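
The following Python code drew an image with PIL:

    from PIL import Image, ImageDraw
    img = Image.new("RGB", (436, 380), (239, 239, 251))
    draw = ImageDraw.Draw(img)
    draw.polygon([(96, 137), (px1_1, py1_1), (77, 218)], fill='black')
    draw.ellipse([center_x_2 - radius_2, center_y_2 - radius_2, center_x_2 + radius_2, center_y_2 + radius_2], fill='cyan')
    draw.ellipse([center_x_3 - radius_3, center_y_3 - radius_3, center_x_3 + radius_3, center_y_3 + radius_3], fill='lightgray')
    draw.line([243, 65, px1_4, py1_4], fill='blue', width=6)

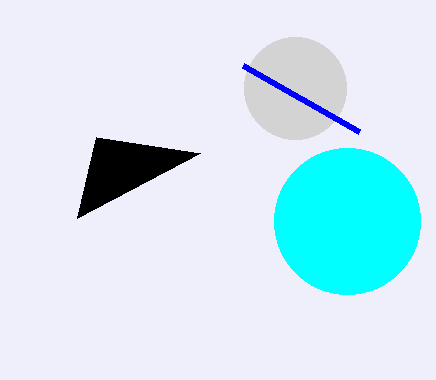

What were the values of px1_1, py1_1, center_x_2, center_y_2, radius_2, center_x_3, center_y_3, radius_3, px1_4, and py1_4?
px1_1 = 200; py1_1 = 153; center_x_2 = 347; center_y_2 = 221; radius_2 = 73; center_x_3 = 295; center_y_3 = 88; radius_3 = 51; px1_4 = 359; py1_4 = 131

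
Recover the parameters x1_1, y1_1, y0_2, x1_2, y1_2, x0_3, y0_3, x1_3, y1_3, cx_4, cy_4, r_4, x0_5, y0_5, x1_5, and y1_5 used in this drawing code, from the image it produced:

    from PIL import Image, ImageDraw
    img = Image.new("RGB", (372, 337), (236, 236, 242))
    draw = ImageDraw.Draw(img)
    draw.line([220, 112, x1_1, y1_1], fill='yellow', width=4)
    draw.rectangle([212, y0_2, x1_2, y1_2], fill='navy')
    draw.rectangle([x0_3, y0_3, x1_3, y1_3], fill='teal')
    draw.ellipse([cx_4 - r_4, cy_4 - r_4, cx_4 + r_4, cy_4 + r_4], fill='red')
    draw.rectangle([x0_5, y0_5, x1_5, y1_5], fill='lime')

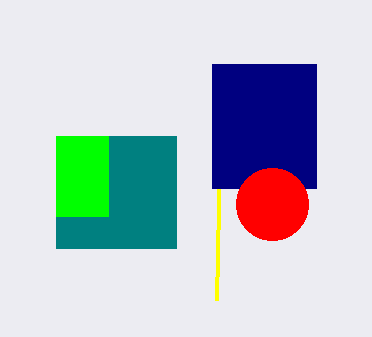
x1_1 = 216; y1_1 = 300; y0_2 = 64; x1_2 = 316; y1_2 = 188; x0_3 = 56; y0_3 = 136; x1_3 = 176; y1_3 = 248; cx_4 = 272; cy_4 = 204; r_4 = 36; x0_5 = 56; y0_5 = 136; x1_5 = 108; y1_5 = 216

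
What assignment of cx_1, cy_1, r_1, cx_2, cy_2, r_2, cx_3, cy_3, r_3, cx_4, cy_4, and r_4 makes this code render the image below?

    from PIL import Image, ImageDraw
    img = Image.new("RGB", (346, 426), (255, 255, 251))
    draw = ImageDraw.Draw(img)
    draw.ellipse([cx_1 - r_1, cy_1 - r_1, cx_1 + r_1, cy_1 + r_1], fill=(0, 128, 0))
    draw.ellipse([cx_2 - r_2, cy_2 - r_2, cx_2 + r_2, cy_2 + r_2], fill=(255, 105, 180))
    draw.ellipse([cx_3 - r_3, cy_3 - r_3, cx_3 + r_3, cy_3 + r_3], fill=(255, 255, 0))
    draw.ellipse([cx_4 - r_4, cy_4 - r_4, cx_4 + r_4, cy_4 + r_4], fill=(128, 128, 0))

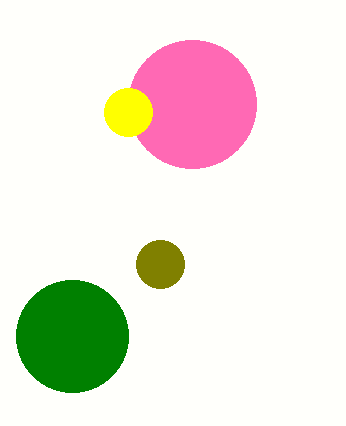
cx_1 = 72
cy_1 = 336
r_1 = 56
cx_2 = 192
cy_2 = 104
r_2 = 64
cx_3 = 128
cy_3 = 112
r_3 = 24
cx_4 = 160
cy_4 = 264
r_4 = 24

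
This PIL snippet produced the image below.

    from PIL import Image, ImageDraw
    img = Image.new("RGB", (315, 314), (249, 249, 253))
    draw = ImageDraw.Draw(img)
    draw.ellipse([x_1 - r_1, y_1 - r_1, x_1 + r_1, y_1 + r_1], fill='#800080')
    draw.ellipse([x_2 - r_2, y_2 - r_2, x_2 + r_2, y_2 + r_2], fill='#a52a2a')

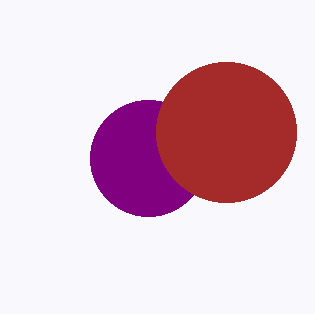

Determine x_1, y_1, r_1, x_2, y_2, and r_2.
x_1 = 148; y_1 = 158; r_1 = 58; x_2 = 226; y_2 = 132; r_2 = 70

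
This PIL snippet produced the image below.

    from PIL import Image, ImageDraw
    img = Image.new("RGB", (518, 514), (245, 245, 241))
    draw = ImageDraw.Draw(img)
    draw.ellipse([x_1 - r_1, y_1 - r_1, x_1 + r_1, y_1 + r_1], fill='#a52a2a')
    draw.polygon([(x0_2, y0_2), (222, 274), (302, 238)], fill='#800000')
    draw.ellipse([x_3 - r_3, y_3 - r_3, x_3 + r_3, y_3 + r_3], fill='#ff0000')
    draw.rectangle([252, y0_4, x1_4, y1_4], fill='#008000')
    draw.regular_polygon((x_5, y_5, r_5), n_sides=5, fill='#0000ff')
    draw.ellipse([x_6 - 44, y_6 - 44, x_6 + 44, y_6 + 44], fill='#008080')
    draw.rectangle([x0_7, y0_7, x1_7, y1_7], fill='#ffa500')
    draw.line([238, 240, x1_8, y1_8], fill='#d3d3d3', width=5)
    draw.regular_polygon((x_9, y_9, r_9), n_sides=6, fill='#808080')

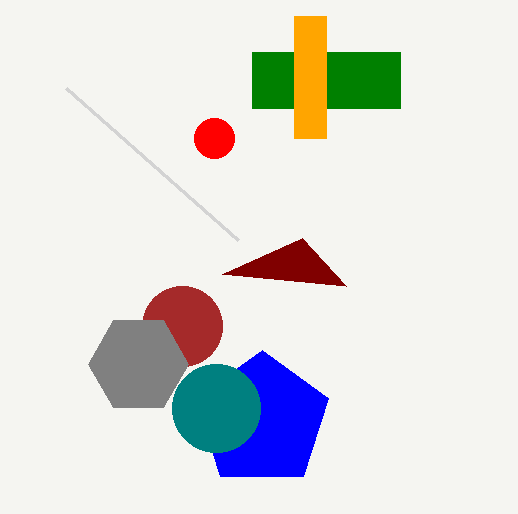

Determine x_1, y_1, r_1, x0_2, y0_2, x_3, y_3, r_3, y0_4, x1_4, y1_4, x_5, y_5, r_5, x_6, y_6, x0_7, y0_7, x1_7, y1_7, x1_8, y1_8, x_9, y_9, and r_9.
x_1 = 182; y_1 = 326; r_1 = 40; x0_2 = 346; y0_2 = 286; x_3 = 214; y_3 = 138; r_3 = 20; y0_4 = 52; x1_4 = 400; y1_4 = 108; x_5 = 262; y_5 = 420; r_5 = 70; x_6 = 216; y_6 = 408; x0_7 = 294; y0_7 = 16; x1_7 = 326; y1_7 = 138; x1_8 = 66; y1_8 = 88; x_9 = 138; y_9 = 364; r_9 = 50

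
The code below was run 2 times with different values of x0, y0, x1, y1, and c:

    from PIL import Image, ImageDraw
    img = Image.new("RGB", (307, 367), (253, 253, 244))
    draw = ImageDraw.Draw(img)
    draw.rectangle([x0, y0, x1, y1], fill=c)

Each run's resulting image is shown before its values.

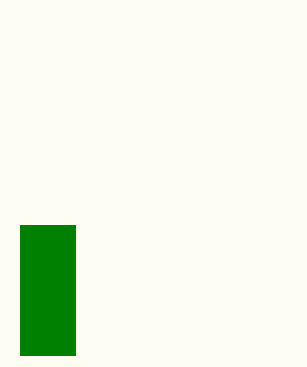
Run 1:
x0 = 20
y0 = 225
x1 = 75
y1 = 355
c = 'green'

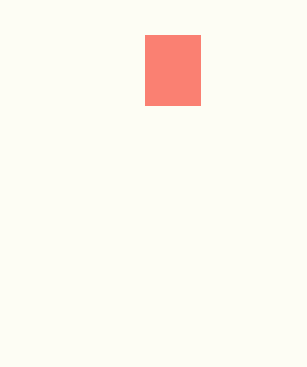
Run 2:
x0 = 145
y0 = 35
x1 = 200
y1 = 105
c = 'salmon'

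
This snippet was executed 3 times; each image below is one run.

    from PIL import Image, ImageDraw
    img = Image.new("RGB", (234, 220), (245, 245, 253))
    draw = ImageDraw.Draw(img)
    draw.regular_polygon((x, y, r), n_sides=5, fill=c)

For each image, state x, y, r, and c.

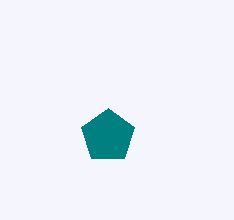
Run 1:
x = 108, y = 136, r = 28, c = 'teal'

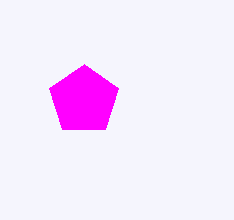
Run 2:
x = 84, y = 100, r = 36, c = 'magenta'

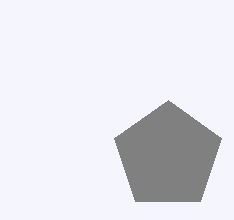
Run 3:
x = 168, y = 156, r = 56, c = 'gray'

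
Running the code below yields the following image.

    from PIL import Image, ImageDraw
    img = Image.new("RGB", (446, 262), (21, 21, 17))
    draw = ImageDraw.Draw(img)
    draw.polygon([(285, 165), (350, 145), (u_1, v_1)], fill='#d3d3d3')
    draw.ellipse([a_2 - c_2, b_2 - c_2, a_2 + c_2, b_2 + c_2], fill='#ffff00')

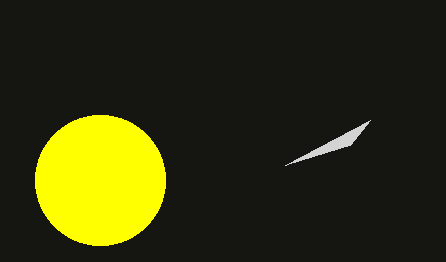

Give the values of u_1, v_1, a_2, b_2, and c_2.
u_1 = 370, v_1 = 120, a_2 = 100, b_2 = 180, c_2 = 65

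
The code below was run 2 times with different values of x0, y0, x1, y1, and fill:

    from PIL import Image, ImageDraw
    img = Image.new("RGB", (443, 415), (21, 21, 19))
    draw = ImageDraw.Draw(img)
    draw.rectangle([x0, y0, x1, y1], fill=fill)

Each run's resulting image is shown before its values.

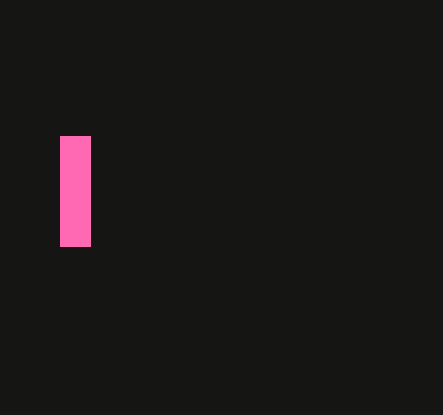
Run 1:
x0 = 60
y0 = 136
x1 = 90
y1 = 246
fill = 'hotpink'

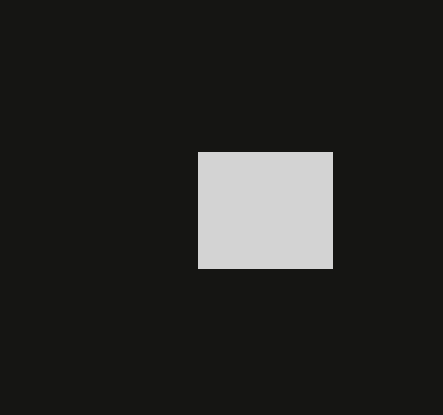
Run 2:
x0 = 198; y0 = 152; x1 = 332; y1 = 268; fill = 'lightgray'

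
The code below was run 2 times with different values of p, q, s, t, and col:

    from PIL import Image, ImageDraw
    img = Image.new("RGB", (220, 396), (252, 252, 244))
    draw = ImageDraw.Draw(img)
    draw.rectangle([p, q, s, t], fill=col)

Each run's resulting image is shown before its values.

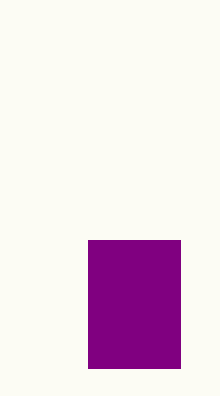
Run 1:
p = 88
q = 240
s = 180
t = 368
col = 'purple'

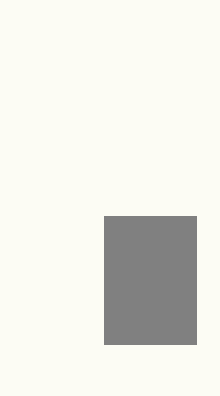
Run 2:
p = 104; q = 216; s = 196; t = 344; col = 'gray'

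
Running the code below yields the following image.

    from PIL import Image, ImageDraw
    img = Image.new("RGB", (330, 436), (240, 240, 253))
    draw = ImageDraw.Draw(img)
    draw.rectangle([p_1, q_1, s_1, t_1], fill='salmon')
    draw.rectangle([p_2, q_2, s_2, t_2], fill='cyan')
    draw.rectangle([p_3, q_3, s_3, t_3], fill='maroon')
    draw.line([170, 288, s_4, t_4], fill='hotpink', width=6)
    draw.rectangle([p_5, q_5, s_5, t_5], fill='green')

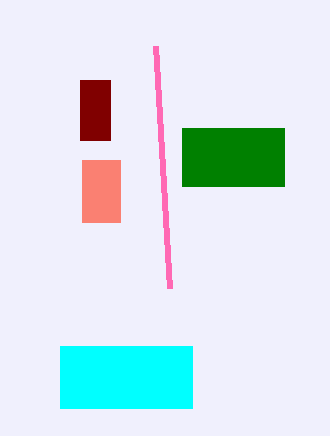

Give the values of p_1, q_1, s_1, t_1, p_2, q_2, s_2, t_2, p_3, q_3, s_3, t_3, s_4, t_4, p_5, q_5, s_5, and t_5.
p_1 = 82; q_1 = 160; s_1 = 120; t_1 = 222; p_2 = 60; q_2 = 346; s_2 = 192; t_2 = 408; p_3 = 80; q_3 = 80; s_3 = 110; t_3 = 140; s_4 = 156; t_4 = 46; p_5 = 182; q_5 = 128; s_5 = 284; t_5 = 186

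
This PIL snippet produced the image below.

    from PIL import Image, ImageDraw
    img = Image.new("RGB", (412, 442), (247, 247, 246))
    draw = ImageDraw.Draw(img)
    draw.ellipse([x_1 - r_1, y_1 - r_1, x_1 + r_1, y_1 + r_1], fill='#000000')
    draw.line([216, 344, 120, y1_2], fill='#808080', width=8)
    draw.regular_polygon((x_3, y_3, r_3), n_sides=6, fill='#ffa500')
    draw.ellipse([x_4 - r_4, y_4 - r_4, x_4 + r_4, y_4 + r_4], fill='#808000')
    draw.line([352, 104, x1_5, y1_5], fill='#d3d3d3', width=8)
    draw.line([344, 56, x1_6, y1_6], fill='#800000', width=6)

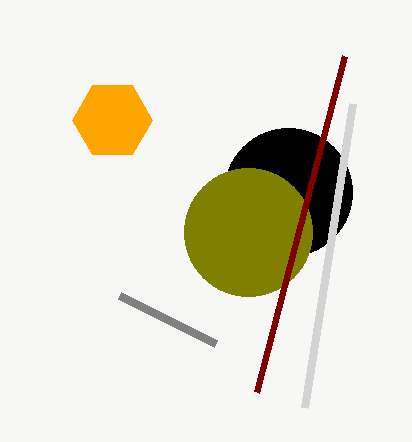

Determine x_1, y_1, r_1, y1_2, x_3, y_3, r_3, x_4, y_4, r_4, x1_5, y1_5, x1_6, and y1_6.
x_1 = 288
y_1 = 192
r_1 = 64
y1_2 = 296
x_3 = 112
y_3 = 120
r_3 = 40
x_4 = 248
y_4 = 232
r_4 = 64
x1_5 = 304
y1_5 = 408
x1_6 = 256
y1_6 = 392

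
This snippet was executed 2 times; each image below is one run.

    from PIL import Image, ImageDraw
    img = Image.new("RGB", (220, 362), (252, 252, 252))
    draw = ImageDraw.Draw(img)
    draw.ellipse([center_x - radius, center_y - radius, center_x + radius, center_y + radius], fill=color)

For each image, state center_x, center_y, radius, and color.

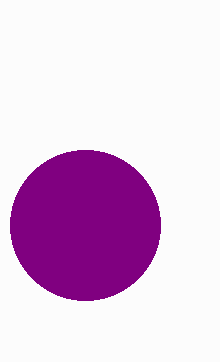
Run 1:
center_x = 85, center_y = 225, radius = 75, color = 'purple'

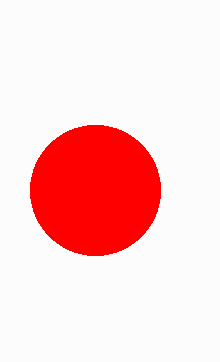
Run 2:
center_x = 95
center_y = 190
radius = 65
color = 'red'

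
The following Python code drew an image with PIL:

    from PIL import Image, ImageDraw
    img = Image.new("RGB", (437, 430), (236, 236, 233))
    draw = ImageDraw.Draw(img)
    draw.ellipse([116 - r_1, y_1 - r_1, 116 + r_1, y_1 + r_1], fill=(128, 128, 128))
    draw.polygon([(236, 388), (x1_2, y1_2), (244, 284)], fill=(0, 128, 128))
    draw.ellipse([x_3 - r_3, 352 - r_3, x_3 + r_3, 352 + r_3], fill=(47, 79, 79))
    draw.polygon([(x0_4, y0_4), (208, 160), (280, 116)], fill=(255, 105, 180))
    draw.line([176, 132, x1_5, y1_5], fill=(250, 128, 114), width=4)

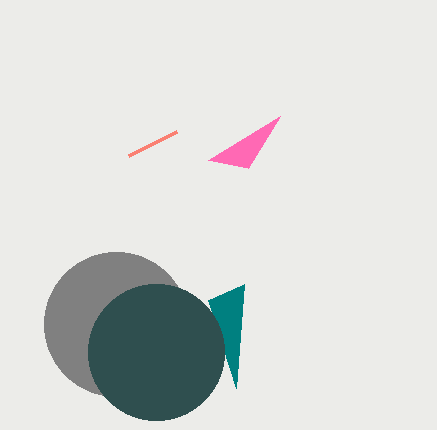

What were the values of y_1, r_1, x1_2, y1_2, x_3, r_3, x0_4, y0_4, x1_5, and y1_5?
y_1 = 324
r_1 = 72
x1_2 = 208
y1_2 = 300
x_3 = 156
r_3 = 68
x0_4 = 248
y0_4 = 168
x1_5 = 128
y1_5 = 156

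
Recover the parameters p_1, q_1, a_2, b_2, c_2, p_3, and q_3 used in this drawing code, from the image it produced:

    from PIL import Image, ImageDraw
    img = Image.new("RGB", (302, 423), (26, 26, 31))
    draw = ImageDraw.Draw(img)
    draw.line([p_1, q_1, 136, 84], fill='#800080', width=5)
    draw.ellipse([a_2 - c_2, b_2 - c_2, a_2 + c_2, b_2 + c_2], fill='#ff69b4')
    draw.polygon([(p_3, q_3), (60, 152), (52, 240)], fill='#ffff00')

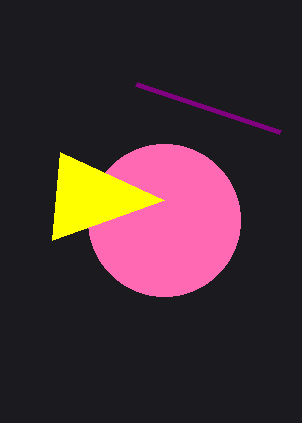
p_1 = 280, q_1 = 132, a_2 = 164, b_2 = 220, c_2 = 76, p_3 = 164, q_3 = 200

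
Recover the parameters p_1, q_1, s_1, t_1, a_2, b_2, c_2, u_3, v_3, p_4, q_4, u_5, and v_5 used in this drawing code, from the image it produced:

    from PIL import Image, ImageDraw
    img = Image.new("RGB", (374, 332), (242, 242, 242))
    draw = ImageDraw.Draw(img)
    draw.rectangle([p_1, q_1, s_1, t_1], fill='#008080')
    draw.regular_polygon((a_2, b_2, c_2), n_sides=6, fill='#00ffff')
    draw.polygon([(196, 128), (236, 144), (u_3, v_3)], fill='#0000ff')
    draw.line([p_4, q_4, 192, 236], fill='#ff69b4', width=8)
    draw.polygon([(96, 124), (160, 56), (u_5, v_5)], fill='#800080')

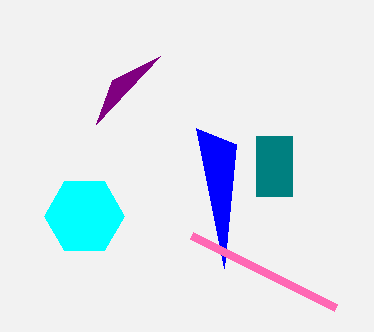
p_1 = 256, q_1 = 136, s_1 = 292, t_1 = 196, a_2 = 84, b_2 = 216, c_2 = 40, u_3 = 224, v_3 = 268, p_4 = 336, q_4 = 308, u_5 = 112, v_5 = 80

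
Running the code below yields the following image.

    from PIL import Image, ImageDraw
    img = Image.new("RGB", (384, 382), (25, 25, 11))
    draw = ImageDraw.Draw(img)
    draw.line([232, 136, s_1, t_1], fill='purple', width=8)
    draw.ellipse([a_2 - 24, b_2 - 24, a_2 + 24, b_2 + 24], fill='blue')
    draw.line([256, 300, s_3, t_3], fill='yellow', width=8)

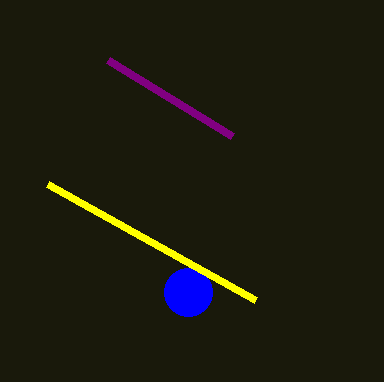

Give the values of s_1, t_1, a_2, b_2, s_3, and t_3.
s_1 = 108, t_1 = 60, a_2 = 188, b_2 = 292, s_3 = 48, t_3 = 184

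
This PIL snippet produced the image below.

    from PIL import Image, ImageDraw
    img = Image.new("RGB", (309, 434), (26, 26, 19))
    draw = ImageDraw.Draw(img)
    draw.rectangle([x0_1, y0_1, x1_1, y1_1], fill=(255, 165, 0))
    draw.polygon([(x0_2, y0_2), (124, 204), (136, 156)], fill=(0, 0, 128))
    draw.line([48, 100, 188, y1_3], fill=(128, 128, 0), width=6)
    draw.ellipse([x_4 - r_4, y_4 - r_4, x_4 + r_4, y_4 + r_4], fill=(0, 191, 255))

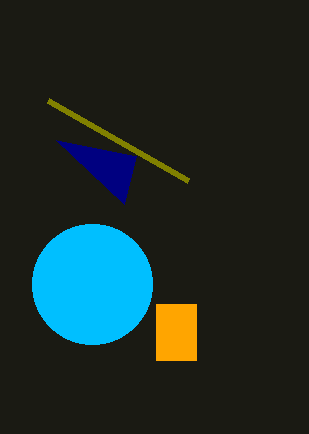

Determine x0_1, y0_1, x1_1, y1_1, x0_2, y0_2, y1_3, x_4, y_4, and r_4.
x0_1 = 156
y0_1 = 304
x1_1 = 196
y1_1 = 360
x0_2 = 56
y0_2 = 140
y1_3 = 180
x_4 = 92
y_4 = 284
r_4 = 60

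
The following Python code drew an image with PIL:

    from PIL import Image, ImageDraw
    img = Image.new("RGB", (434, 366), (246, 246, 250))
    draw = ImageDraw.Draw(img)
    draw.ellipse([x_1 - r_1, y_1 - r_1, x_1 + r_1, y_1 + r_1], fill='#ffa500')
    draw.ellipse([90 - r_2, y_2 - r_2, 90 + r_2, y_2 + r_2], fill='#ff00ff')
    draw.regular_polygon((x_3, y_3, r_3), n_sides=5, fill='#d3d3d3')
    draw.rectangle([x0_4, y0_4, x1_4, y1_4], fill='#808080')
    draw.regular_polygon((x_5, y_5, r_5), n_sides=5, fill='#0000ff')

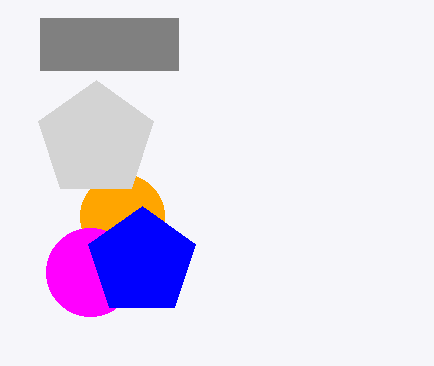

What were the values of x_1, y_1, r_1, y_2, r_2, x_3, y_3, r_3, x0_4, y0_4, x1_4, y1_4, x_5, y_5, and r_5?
x_1 = 122, y_1 = 216, r_1 = 42, y_2 = 272, r_2 = 44, x_3 = 96, y_3 = 140, r_3 = 60, x0_4 = 40, y0_4 = 18, x1_4 = 178, y1_4 = 70, x_5 = 142, y_5 = 262, r_5 = 56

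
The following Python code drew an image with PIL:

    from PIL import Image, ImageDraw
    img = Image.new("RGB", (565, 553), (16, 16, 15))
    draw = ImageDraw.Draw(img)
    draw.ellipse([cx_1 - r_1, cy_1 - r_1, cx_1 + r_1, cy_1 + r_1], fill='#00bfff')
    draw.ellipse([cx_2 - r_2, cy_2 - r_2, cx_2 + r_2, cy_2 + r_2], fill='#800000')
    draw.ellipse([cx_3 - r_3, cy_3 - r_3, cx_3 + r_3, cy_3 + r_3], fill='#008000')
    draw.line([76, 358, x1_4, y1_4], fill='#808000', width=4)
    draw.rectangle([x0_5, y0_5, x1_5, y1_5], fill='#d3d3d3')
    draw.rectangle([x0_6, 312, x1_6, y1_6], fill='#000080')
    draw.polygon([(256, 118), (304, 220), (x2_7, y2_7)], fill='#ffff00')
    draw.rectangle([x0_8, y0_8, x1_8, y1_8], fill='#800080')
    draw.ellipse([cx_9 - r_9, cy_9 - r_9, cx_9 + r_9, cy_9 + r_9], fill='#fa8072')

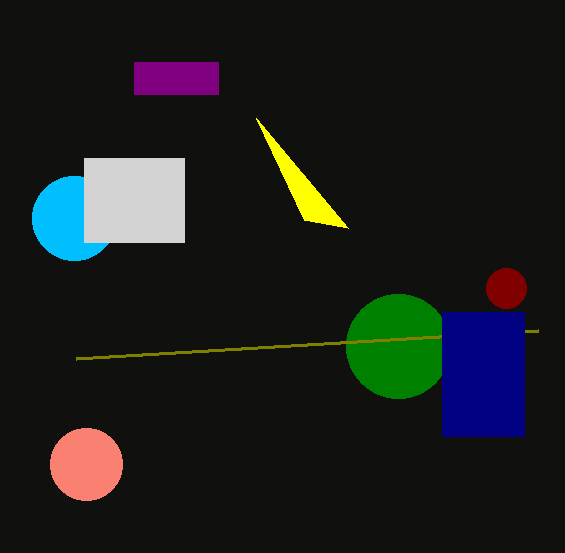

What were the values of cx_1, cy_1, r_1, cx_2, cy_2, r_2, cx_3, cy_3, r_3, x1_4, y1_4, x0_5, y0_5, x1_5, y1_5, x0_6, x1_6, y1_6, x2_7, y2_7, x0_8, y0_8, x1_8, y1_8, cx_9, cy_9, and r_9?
cx_1 = 74; cy_1 = 218; r_1 = 42; cx_2 = 506; cy_2 = 288; r_2 = 20; cx_3 = 398; cy_3 = 346; r_3 = 52; x1_4 = 538; y1_4 = 330; x0_5 = 84; y0_5 = 158; x1_5 = 184; y1_5 = 242; x0_6 = 442; x1_6 = 524; y1_6 = 436; x2_7 = 348; y2_7 = 228; x0_8 = 134; y0_8 = 62; x1_8 = 218; y1_8 = 94; cx_9 = 86; cy_9 = 464; r_9 = 36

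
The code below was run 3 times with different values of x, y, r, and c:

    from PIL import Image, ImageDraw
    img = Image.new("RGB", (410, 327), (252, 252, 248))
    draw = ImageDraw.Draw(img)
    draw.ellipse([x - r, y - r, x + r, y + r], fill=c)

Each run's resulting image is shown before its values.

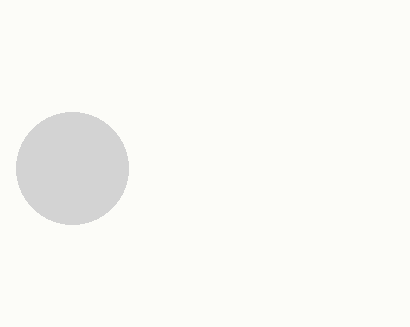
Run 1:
x = 72; y = 168; r = 56; c = 'lightgray'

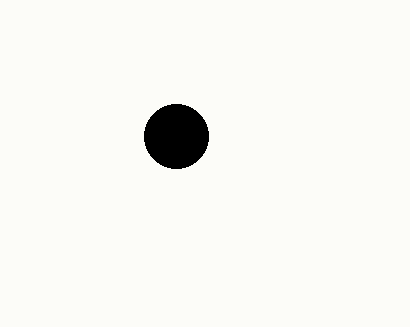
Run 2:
x = 176
y = 136
r = 32
c = 'black'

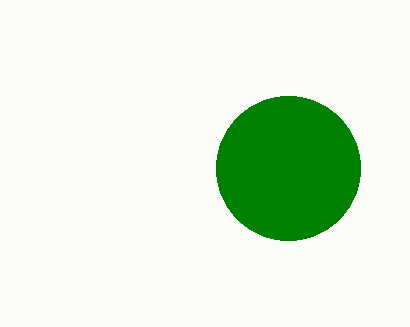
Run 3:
x = 288
y = 168
r = 72
c = 'green'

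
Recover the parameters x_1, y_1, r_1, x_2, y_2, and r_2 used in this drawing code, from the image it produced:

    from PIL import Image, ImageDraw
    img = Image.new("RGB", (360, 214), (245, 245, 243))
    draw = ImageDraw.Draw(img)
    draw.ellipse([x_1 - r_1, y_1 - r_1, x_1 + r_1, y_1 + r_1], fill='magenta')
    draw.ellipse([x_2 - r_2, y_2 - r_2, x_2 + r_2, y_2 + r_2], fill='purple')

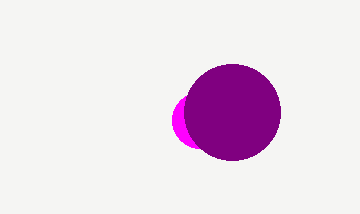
x_1 = 200
y_1 = 120
r_1 = 28
x_2 = 232
y_2 = 112
r_2 = 48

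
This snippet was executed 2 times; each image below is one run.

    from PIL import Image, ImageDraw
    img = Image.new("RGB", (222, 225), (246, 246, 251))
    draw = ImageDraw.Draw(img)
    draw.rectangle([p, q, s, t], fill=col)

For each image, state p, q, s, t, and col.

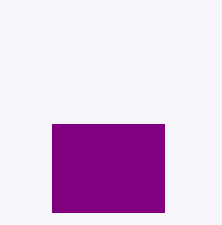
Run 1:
p = 52, q = 124, s = 164, t = 212, col = 'purple'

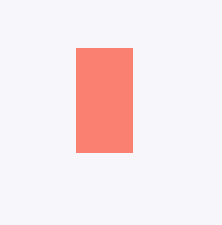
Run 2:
p = 76
q = 48
s = 132
t = 152
col = 'salmon'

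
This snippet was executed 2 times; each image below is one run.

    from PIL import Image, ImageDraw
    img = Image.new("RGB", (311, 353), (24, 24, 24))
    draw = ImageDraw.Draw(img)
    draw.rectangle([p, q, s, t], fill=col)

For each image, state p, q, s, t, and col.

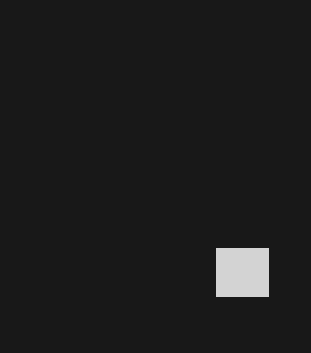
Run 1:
p = 216
q = 248
s = 268
t = 296
col = 'lightgray'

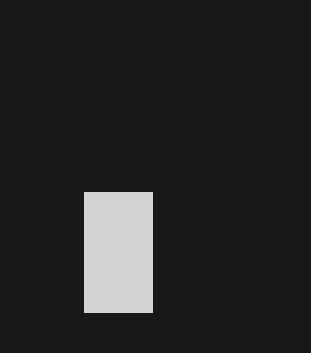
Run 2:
p = 84, q = 192, s = 152, t = 312, col = 'lightgray'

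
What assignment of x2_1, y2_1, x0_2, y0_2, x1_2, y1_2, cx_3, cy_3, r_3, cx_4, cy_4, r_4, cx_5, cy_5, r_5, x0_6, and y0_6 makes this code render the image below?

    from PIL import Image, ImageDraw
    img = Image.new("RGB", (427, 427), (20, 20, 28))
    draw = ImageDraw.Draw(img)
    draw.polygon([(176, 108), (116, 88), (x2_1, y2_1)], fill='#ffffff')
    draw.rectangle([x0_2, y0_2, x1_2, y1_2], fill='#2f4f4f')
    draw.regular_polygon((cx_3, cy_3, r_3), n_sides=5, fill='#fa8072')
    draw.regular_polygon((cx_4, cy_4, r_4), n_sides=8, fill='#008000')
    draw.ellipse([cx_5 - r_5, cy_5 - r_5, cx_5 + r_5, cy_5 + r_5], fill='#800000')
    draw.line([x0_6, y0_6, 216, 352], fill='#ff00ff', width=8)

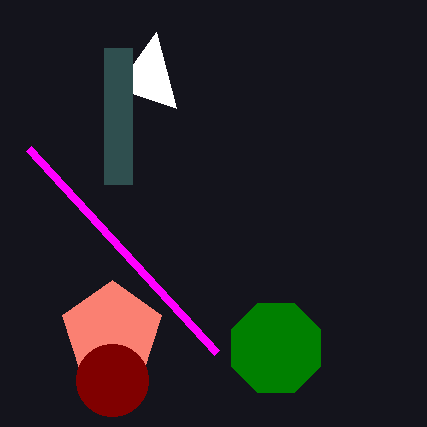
x2_1 = 156, y2_1 = 32, x0_2 = 104, y0_2 = 48, x1_2 = 132, y1_2 = 184, cx_3 = 112, cy_3 = 332, r_3 = 52, cx_4 = 276, cy_4 = 348, r_4 = 48, cx_5 = 112, cy_5 = 380, r_5 = 36, x0_6 = 28, y0_6 = 148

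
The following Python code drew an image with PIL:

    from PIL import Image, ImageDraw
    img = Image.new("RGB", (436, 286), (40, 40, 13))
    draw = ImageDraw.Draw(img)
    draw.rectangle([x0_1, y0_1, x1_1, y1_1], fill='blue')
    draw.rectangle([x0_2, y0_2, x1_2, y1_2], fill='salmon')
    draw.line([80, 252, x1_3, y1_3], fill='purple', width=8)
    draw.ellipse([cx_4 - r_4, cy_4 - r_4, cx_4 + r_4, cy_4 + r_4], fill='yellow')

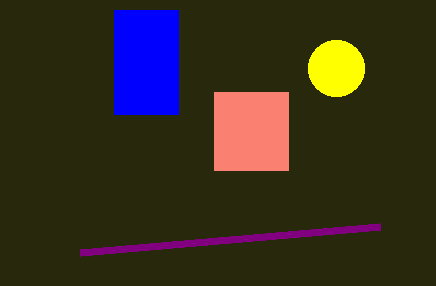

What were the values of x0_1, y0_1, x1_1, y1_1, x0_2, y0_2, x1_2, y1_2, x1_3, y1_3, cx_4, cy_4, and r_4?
x0_1 = 114, y0_1 = 10, x1_1 = 178, y1_1 = 114, x0_2 = 214, y0_2 = 92, x1_2 = 288, y1_2 = 170, x1_3 = 380, y1_3 = 226, cx_4 = 336, cy_4 = 68, r_4 = 28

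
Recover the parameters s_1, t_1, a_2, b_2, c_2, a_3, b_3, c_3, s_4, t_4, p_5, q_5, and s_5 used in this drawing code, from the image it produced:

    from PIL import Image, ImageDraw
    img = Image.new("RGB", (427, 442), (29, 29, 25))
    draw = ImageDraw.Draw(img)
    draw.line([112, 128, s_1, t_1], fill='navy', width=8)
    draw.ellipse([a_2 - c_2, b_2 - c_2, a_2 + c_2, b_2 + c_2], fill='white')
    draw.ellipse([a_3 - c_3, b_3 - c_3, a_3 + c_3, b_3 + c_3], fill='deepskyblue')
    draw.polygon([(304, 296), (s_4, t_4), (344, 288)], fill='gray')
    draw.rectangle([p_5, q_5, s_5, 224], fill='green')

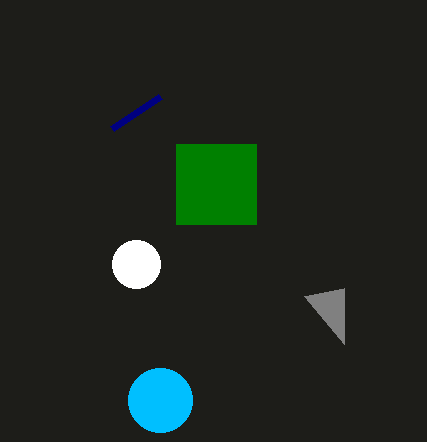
s_1 = 160; t_1 = 96; a_2 = 136; b_2 = 264; c_2 = 24; a_3 = 160; b_3 = 400; c_3 = 32; s_4 = 344; t_4 = 344; p_5 = 176; q_5 = 144; s_5 = 256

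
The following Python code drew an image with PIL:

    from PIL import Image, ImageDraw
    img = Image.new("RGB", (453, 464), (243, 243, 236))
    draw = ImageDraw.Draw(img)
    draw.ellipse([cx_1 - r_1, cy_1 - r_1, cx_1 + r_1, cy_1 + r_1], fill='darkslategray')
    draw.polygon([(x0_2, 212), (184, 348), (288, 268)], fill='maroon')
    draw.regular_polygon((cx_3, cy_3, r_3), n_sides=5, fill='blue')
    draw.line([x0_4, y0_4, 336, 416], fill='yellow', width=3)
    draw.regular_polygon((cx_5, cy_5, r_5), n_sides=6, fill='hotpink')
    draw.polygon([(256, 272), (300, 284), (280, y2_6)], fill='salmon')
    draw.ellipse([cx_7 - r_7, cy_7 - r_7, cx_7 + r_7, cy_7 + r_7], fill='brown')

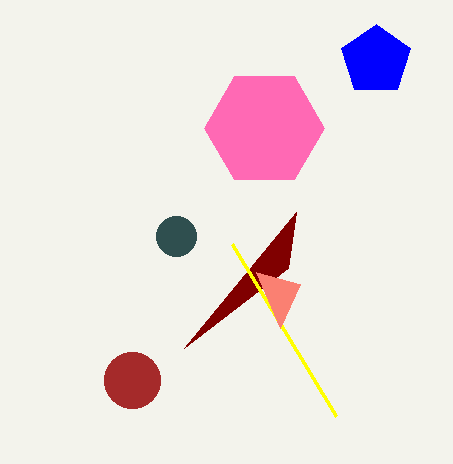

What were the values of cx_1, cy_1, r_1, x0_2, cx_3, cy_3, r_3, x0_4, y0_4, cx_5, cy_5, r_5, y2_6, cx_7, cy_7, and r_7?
cx_1 = 176
cy_1 = 236
r_1 = 20
x0_2 = 296
cx_3 = 376
cy_3 = 60
r_3 = 36
x0_4 = 232
y0_4 = 244
cx_5 = 264
cy_5 = 128
r_5 = 60
y2_6 = 328
cx_7 = 132
cy_7 = 380
r_7 = 28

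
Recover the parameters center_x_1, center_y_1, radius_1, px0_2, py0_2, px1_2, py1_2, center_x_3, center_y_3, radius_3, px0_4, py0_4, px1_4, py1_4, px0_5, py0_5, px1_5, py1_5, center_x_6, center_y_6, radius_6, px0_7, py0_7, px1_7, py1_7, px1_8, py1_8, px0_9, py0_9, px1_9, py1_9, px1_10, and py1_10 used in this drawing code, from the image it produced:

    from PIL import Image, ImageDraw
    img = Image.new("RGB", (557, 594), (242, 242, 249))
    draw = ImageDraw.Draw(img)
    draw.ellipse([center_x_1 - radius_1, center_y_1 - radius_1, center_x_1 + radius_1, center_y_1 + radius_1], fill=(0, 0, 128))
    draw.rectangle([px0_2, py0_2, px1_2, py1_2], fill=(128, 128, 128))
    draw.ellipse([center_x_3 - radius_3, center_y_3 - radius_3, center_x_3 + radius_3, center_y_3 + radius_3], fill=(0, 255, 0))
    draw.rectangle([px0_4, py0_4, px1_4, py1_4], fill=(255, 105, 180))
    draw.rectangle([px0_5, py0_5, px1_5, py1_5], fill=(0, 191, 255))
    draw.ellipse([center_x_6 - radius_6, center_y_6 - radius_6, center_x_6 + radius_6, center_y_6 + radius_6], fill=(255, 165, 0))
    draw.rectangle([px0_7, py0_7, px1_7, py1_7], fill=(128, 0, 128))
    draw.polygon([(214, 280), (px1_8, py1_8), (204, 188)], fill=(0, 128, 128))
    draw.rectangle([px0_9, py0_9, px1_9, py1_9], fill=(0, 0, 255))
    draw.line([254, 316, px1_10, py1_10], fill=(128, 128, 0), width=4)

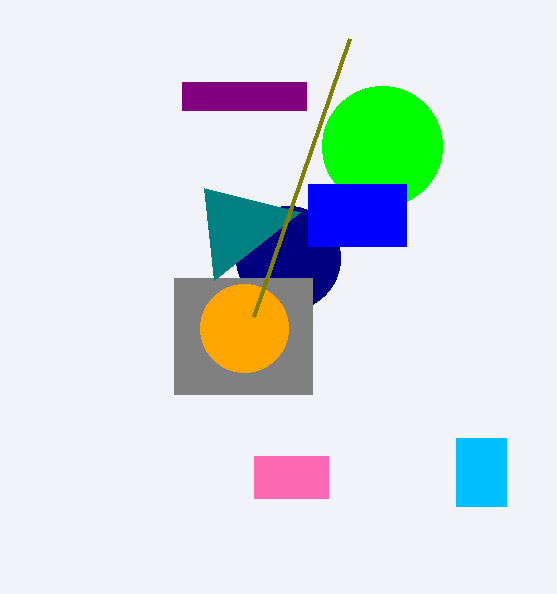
center_x_1 = 288
center_y_1 = 258
radius_1 = 52
px0_2 = 174
py0_2 = 278
px1_2 = 312
py1_2 = 394
center_x_3 = 382
center_y_3 = 146
radius_3 = 60
px0_4 = 254
py0_4 = 456
px1_4 = 328
py1_4 = 498
px0_5 = 456
py0_5 = 438
px1_5 = 506
py1_5 = 506
center_x_6 = 244
center_y_6 = 328
radius_6 = 44
px0_7 = 182
py0_7 = 82
px1_7 = 306
py1_7 = 110
px1_8 = 300
py1_8 = 212
px0_9 = 308
py0_9 = 184
px1_9 = 406
py1_9 = 246
px1_10 = 350
py1_10 = 38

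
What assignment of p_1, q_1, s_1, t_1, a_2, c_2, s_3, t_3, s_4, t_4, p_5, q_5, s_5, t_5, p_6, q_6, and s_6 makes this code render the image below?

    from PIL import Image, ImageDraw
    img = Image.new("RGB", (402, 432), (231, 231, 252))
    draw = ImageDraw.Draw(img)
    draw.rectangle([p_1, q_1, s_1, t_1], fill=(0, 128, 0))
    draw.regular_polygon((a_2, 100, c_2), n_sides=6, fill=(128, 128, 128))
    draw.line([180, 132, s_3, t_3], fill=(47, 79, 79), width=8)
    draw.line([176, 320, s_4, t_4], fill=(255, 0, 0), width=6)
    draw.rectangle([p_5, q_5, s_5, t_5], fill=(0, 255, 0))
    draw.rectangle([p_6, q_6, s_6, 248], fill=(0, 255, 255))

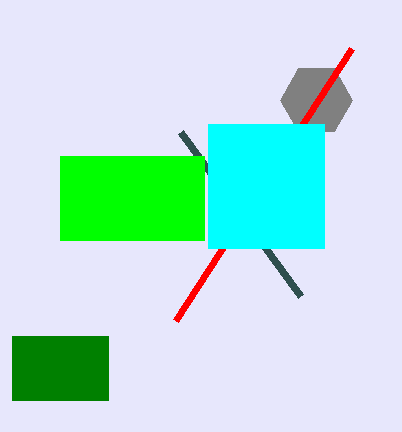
p_1 = 12, q_1 = 336, s_1 = 108, t_1 = 400, a_2 = 316, c_2 = 36, s_3 = 300, t_3 = 296, s_4 = 352, t_4 = 48, p_5 = 60, q_5 = 156, s_5 = 204, t_5 = 240, p_6 = 208, q_6 = 124, s_6 = 324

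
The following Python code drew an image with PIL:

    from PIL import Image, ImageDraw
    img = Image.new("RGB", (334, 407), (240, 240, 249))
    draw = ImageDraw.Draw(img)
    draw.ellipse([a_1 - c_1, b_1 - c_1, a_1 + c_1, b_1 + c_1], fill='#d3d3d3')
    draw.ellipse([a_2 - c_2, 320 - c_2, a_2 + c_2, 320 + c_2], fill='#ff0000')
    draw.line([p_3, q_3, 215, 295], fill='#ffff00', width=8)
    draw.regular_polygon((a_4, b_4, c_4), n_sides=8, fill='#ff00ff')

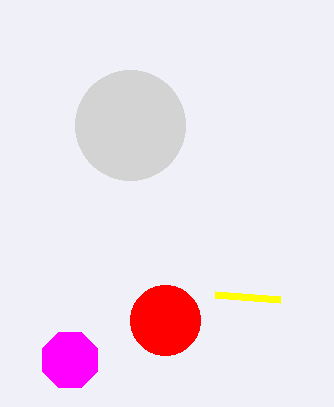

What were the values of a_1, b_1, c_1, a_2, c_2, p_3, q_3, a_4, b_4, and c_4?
a_1 = 130; b_1 = 125; c_1 = 55; a_2 = 165; c_2 = 35; p_3 = 280; q_3 = 300; a_4 = 70; b_4 = 360; c_4 = 30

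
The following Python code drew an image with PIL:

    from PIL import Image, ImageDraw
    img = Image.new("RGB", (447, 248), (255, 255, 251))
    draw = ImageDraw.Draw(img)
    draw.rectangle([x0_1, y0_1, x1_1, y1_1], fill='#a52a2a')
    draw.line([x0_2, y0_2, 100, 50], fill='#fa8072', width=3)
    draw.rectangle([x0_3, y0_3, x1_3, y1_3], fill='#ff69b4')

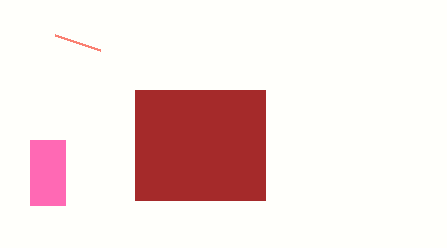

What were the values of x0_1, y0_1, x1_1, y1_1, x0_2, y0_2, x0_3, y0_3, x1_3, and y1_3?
x0_1 = 135; y0_1 = 90; x1_1 = 265; y1_1 = 200; x0_2 = 55; y0_2 = 35; x0_3 = 30; y0_3 = 140; x1_3 = 65; y1_3 = 205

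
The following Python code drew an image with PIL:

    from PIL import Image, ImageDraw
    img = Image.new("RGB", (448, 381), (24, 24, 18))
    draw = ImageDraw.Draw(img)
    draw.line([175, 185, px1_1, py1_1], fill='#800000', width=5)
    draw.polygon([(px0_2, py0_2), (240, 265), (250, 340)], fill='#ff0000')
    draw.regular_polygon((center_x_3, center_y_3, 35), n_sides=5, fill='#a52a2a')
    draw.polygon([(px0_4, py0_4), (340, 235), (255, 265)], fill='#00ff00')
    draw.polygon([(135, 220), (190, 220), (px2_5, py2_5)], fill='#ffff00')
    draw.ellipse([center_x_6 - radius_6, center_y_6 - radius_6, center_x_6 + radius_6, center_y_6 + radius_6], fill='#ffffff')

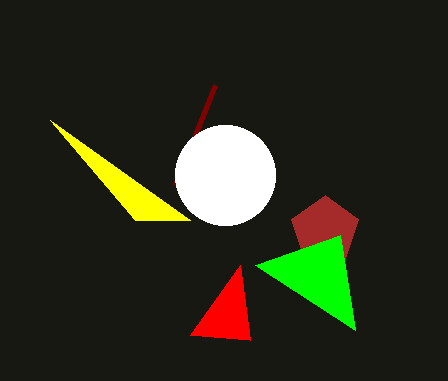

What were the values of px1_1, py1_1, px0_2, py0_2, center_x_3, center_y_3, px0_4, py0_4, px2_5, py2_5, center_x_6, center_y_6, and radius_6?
px1_1 = 215; py1_1 = 85; px0_2 = 190; py0_2 = 335; center_x_3 = 325; center_y_3 = 230; px0_4 = 355; py0_4 = 330; px2_5 = 50; py2_5 = 120; center_x_6 = 225; center_y_6 = 175; radius_6 = 50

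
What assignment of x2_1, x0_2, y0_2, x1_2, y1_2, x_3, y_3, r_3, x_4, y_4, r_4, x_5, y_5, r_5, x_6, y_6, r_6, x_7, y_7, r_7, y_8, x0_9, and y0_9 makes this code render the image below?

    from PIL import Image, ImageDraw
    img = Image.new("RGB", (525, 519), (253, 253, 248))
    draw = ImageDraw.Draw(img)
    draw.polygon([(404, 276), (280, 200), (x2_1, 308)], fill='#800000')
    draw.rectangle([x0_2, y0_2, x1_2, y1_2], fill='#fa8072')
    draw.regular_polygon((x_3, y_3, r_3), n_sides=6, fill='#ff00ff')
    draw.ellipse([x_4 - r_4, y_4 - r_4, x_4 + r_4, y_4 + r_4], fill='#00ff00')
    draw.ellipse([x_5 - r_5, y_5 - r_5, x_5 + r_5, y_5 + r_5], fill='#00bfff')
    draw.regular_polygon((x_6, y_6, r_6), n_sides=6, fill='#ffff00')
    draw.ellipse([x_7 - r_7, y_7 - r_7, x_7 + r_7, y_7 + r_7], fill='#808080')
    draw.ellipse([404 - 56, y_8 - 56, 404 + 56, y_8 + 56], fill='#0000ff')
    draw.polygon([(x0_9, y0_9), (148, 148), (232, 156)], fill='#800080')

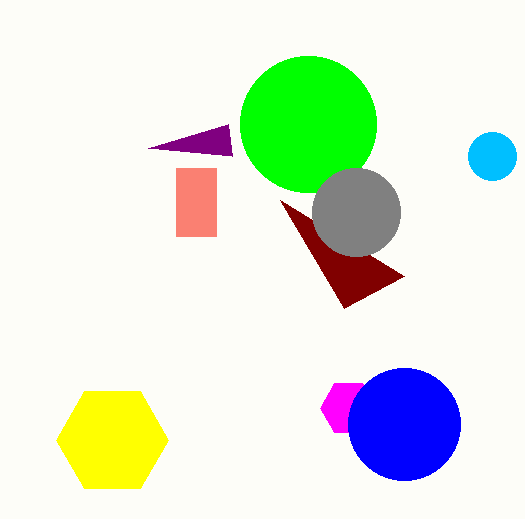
x2_1 = 344, x0_2 = 176, y0_2 = 168, x1_2 = 216, y1_2 = 236, x_3 = 348, y_3 = 408, r_3 = 28, x_4 = 308, y_4 = 124, r_4 = 68, x_5 = 492, y_5 = 156, r_5 = 24, x_6 = 112, y_6 = 440, r_6 = 56, x_7 = 356, y_7 = 212, r_7 = 44, y_8 = 424, x0_9 = 228, y0_9 = 124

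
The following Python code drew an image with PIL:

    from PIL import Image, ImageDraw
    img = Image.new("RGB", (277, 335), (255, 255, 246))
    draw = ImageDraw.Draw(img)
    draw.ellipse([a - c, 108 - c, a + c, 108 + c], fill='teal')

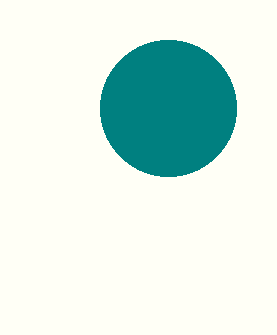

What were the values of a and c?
a = 168, c = 68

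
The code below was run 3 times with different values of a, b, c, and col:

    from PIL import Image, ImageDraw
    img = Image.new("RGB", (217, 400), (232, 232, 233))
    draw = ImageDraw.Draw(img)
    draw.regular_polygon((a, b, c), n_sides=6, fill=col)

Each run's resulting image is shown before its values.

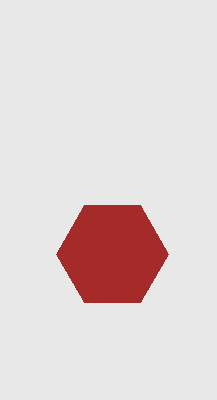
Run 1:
a = 112
b = 254
c = 56
col = 'brown'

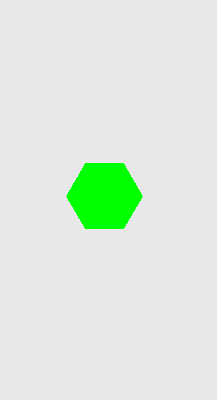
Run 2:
a = 104; b = 196; c = 38; col = 'lime'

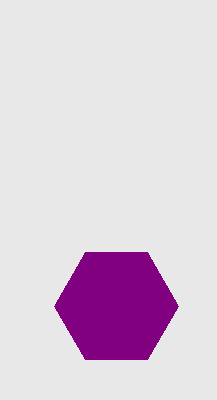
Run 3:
a = 116
b = 306
c = 62
col = 'purple'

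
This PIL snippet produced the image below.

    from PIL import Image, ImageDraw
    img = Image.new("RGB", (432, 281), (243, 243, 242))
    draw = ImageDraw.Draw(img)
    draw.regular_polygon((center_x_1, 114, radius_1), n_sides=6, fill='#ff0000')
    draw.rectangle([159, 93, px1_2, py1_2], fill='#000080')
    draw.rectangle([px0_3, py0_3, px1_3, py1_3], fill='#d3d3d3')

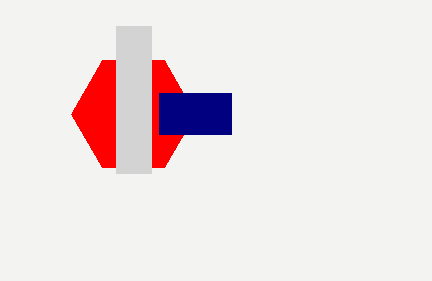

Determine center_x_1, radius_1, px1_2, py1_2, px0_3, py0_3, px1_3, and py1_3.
center_x_1 = 133, radius_1 = 62, px1_2 = 231, py1_2 = 134, px0_3 = 116, py0_3 = 26, px1_3 = 151, py1_3 = 173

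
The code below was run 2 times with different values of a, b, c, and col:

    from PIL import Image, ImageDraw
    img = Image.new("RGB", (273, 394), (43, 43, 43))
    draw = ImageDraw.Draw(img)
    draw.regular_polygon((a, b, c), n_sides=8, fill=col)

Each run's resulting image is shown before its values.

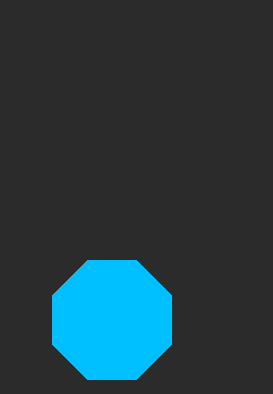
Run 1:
a = 112; b = 320; c = 64; col = 'deepskyblue'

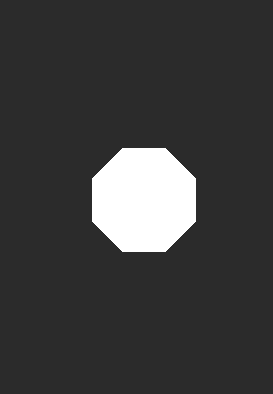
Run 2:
a = 144
b = 200
c = 56
col = 'white'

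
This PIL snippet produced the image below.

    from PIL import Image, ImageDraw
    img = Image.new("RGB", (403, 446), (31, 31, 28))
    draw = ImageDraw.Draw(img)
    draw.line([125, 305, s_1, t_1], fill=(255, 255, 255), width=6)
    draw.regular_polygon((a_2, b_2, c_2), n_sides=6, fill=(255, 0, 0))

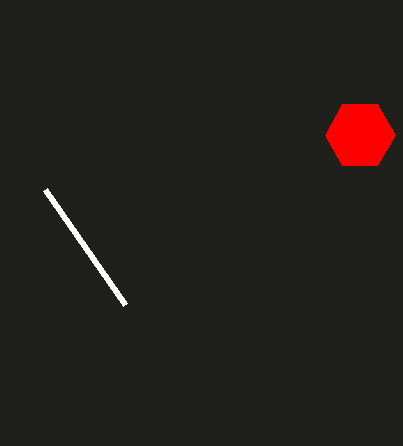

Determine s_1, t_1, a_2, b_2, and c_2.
s_1 = 45; t_1 = 190; a_2 = 360; b_2 = 135; c_2 = 35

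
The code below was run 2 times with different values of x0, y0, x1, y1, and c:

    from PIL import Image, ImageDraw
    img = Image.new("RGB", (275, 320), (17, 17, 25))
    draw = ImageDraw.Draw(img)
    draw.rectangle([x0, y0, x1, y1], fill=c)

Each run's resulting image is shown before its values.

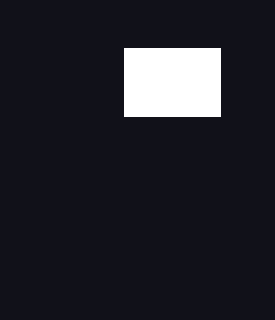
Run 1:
x0 = 124, y0 = 48, x1 = 220, y1 = 116, c = 'white'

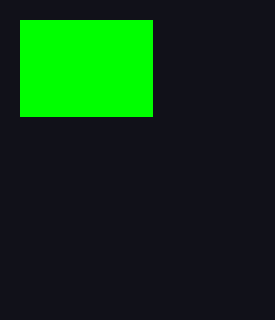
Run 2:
x0 = 20; y0 = 20; x1 = 152; y1 = 116; c = 'lime'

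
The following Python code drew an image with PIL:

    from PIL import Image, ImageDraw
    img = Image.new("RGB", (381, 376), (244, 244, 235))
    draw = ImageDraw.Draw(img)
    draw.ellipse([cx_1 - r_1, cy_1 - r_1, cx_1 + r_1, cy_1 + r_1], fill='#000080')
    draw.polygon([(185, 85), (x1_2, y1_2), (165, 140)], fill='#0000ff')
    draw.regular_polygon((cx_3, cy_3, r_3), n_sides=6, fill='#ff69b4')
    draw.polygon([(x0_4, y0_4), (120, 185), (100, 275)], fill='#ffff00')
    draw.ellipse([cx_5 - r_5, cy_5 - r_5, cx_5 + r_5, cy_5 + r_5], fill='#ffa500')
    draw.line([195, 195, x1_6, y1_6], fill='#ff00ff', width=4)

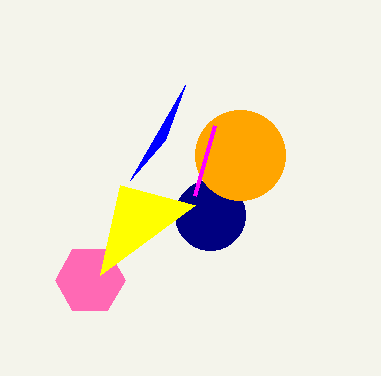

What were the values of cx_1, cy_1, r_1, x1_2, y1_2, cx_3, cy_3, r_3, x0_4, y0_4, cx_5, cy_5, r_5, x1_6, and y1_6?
cx_1 = 210
cy_1 = 215
r_1 = 35
x1_2 = 130
y1_2 = 180
cx_3 = 90
cy_3 = 280
r_3 = 35
x0_4 = 195
y0_4 = 205
cx_5 = 240
cy_5 = 155
r_5 = 45
x1_6 = 215
y1_6 = 125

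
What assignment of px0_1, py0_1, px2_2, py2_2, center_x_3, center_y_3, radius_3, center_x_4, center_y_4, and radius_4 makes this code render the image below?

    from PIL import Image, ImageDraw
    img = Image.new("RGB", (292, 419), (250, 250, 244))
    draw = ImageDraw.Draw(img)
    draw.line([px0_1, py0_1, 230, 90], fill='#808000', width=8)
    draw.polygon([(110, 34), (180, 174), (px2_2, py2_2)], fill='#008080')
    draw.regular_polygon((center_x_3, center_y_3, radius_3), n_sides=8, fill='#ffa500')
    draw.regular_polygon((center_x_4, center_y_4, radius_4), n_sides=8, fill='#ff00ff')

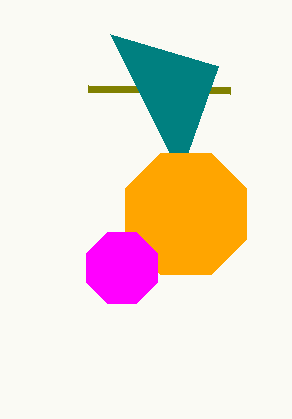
px0_1 = 88, py0_1 = 88, px2_2 = 218, py2_2 = 66, center_x_3 = 186, center_y_3 = 214, radius_3 = 66, center_x_4 = 122, center_y_4 = 268, radius_4 = 38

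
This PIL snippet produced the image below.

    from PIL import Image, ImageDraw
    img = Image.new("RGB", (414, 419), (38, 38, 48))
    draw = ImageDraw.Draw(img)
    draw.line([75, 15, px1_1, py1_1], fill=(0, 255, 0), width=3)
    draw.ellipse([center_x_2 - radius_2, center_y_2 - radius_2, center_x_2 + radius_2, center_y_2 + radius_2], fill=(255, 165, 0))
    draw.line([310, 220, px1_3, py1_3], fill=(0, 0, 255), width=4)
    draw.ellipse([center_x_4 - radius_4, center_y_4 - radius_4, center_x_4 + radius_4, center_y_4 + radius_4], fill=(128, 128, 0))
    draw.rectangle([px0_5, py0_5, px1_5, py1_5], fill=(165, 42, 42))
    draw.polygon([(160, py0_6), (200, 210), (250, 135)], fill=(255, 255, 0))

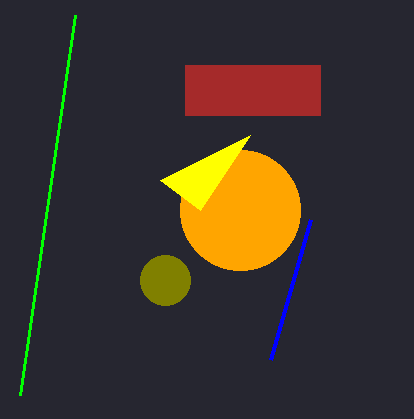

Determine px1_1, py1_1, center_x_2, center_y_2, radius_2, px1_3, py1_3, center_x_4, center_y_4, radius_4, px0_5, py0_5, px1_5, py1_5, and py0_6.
px1_1 = 20
py1_1 = 395
center_x_2 = 240
center_y_2 = 210
radius_2 = 60
px1_3 = 270
py1_3 = 360
center_x_4 = 165
center_y_4 = 280
radius_4 = 25
px0_5 = 185
py0_5 = 65
px1_5 = 320
py1_5 = 115
py0_6 = 180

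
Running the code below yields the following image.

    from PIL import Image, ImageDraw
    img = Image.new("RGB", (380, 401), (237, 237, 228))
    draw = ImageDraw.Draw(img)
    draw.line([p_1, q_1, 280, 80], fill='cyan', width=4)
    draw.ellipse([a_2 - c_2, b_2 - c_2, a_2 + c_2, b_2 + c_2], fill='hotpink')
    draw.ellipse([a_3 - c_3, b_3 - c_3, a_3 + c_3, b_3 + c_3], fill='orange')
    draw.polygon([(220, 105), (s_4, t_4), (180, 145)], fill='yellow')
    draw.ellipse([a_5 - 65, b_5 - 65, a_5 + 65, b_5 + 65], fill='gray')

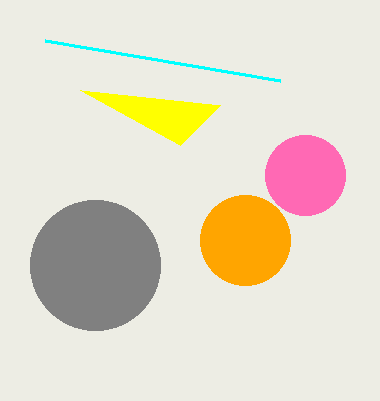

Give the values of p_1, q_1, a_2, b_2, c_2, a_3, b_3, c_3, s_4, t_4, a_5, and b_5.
p_1 = 45; q_1 = 40; a_2 = 305; b_2 = 175; c_2 = 40; a_3 = 245; b_3 = 240; c_3 = 45; s_4 = 80; t_4 = 90; a_5 = 95; b_5 = 265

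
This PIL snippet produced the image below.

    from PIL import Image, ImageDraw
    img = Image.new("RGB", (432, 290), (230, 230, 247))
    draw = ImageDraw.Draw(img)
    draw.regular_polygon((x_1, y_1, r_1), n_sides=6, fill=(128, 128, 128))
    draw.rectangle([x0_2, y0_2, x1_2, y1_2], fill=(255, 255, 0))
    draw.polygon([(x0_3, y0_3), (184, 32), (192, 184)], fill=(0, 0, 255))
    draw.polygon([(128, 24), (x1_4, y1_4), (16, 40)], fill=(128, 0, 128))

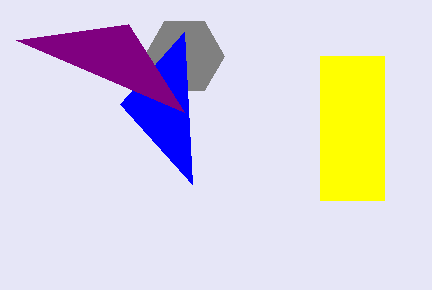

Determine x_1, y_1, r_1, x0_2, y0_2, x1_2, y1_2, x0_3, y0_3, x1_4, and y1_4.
x_1 = 184; y_1 = 56; r_1 = 40; x0_2 = 320; y0_2 = 56; x1_2 = 384; y1_2 = 200; x0_3 = 120; y0_3 = 104; x1_4 = 184; y1_4 = 112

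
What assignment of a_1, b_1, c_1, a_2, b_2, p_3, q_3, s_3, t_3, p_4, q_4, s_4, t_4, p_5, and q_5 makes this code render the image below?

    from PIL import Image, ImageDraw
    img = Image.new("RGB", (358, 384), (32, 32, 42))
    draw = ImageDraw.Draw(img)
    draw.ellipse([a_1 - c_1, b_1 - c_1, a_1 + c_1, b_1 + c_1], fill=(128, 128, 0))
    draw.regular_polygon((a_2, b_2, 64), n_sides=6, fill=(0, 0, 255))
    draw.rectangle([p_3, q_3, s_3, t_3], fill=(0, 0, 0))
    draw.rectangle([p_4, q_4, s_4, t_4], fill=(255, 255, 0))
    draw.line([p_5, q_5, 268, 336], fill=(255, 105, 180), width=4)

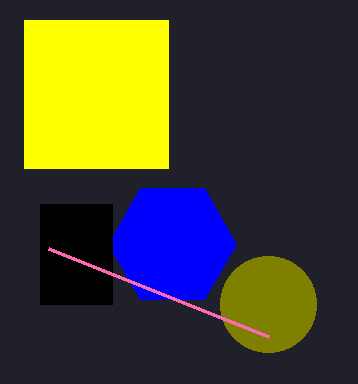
a_1 = 268; b_1 = 304; c_1 = 48; a_2 = 172; b_2 = 244; p_3 = 40; q_3 = 204; s_3 = 112; t_3 = 304; p_4 = 24; q_4 = 20; s_4 = 168; t_4 = 168; p_5 = 48; q_5 = 248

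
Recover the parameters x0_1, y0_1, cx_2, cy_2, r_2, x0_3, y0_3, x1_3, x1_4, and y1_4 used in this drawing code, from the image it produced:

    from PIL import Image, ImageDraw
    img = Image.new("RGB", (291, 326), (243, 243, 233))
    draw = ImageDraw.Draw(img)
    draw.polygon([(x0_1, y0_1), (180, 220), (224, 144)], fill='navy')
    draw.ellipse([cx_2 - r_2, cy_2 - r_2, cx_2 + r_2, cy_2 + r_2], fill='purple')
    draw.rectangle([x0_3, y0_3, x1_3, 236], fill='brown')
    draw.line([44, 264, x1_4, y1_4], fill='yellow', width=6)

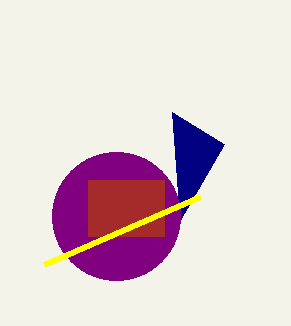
x0_1 = 172, y0_1 = 112, cx_2 = 116, cy_2 = 216, r_2 = 64, x0_3 = 88, y0_3 = 180, x1_3 = 164, x1_4 = 200, y1_4 = 196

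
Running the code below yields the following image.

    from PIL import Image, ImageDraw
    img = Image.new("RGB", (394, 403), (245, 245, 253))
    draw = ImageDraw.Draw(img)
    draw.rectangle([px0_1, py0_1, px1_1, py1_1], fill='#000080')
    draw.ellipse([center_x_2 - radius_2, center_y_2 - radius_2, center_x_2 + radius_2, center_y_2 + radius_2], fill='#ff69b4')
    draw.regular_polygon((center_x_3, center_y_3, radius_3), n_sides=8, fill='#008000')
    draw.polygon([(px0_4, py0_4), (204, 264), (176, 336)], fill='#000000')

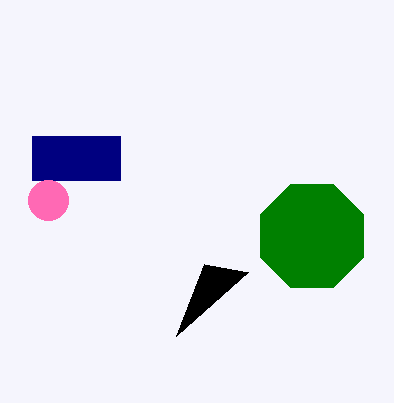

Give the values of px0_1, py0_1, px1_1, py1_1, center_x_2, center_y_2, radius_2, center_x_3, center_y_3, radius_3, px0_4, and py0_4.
px0_1 = 32
py0_1 = 136
px1_1 = 120
py1_1 = 180
center_x_2 = 48
center_y_2 = 200
radius_2 = 20
center_x_3 = 312
center_y_3 = 236
radius_3 = 56
px0_4 = 248
py0_4 = 272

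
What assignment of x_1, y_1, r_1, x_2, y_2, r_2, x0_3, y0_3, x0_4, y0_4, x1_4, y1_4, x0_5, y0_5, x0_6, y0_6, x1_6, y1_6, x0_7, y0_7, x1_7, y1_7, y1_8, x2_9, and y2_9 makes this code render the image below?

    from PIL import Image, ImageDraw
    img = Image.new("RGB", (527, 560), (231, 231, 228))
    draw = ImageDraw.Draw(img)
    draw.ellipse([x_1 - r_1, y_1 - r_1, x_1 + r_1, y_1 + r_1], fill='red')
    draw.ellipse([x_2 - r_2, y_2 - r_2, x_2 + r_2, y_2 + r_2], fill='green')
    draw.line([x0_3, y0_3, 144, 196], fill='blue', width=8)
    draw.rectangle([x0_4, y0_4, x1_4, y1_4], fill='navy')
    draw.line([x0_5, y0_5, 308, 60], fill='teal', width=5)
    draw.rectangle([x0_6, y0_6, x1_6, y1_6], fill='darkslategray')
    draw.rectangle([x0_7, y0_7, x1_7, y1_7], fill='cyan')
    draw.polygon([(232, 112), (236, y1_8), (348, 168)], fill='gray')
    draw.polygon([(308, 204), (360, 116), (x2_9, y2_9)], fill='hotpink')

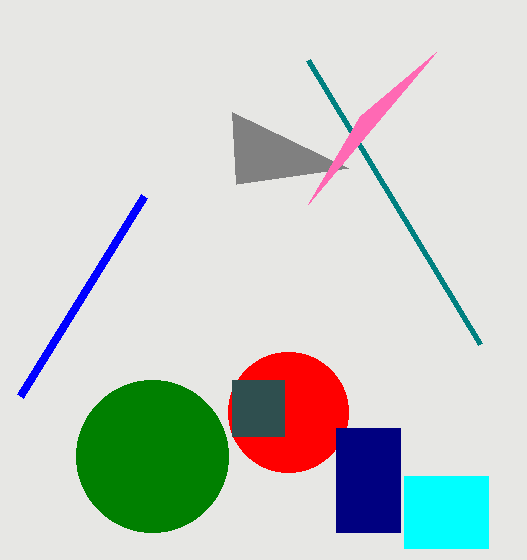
x_1 = 288; y_1 = 412; r_1 = 60; x_2 = 152; y_2 = 456; r_2 = 76; x0_3 = 20; y0_3 = 396; x0_4 = 336; y0_4 = 428; x1_4 = 400; y1_4 = 532; x0_5 = 480; y0_5 = 344; x0_6 = 232; y0_6 = 380; x1_6 = 284; y1_6 = 436; x0_7 = 404; y0_7 = 476; x1_7 = 488; y1_7 = 548; y1_8 = 184; x2_9 = 436; y2_9 = 52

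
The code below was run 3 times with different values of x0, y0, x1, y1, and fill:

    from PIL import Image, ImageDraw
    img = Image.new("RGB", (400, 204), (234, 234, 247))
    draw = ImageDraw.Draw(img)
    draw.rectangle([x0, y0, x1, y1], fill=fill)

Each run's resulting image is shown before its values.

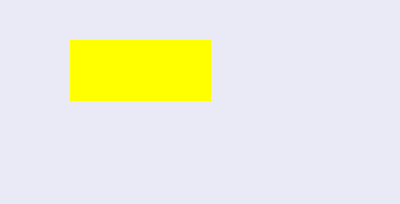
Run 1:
x0 = 70
y0 = 40
x1 = 210
y1 = 100
fill = 'yellow'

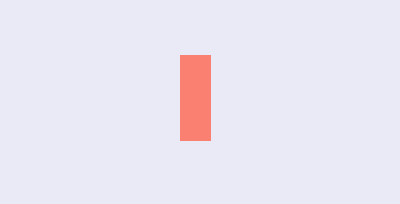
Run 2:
x0 = 180; y0 = 55; x1 = 210; y1 = 140; fill = 'salmon'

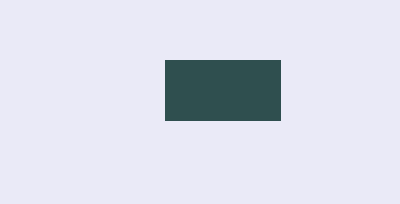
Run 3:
x0 = 165; y0 = 60; x1 = 280; y1 = 120; fill = 'darkslategray'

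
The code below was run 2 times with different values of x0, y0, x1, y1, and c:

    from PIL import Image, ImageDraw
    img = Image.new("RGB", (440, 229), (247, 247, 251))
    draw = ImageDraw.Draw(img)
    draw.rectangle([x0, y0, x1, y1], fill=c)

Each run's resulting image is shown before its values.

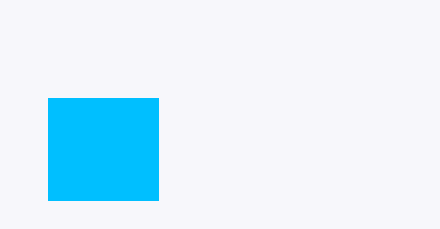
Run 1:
x0 = 48; y0 = 98; x1 = 158; y1 = 200; c = 'deepskyblue'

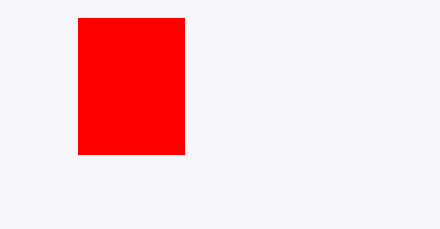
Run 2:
x0 = 78
y0 = 18
x1 = 184
y1 = 154
c = 'red'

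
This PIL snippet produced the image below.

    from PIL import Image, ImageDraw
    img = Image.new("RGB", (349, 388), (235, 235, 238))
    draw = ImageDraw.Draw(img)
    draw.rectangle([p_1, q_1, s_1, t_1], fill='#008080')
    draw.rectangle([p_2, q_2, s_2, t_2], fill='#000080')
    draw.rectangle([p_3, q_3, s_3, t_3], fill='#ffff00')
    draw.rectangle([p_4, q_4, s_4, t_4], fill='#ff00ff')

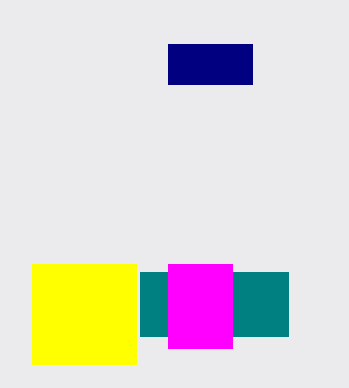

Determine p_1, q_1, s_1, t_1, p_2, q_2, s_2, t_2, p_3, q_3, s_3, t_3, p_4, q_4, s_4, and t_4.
p_1 = 140; q_1 = 272; s_1 = 288; t_1 = 336; p_2 = 168; q_2 = 44; s_2 = 252; t_2 = 84; p_3 = 32; q_3 = 264; s_3 = 136; t_3 = 364; p_4 = 168; q_4 = 264; s_4 = 232; t_4 = 348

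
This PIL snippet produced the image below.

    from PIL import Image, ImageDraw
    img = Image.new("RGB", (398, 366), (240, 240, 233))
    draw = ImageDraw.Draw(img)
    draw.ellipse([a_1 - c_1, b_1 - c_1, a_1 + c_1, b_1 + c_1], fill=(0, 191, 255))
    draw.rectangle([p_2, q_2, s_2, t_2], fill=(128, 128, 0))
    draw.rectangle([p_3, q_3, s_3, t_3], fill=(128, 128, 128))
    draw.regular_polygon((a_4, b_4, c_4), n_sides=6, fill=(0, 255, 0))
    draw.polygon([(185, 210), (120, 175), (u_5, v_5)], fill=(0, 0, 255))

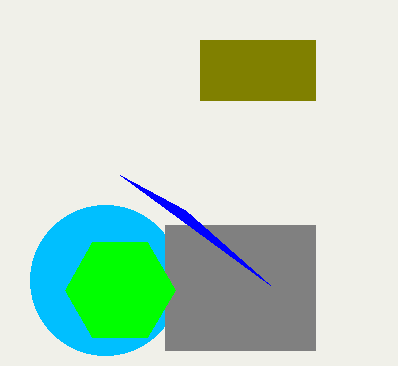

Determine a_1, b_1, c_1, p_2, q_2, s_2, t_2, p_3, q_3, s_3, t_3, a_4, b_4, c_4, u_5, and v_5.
a_1 = 105, b_1 = 280, c_1 = 75, p_2 = 200, q_2 = 40, s_2 = 315, t_2 = 100, p_3 = 165, q_3 = 225, s_3 = 315, t_3 = 350, a_4 = 120, b_4 = 290, c_4 = 55, u_5 = 270, v_5 = 285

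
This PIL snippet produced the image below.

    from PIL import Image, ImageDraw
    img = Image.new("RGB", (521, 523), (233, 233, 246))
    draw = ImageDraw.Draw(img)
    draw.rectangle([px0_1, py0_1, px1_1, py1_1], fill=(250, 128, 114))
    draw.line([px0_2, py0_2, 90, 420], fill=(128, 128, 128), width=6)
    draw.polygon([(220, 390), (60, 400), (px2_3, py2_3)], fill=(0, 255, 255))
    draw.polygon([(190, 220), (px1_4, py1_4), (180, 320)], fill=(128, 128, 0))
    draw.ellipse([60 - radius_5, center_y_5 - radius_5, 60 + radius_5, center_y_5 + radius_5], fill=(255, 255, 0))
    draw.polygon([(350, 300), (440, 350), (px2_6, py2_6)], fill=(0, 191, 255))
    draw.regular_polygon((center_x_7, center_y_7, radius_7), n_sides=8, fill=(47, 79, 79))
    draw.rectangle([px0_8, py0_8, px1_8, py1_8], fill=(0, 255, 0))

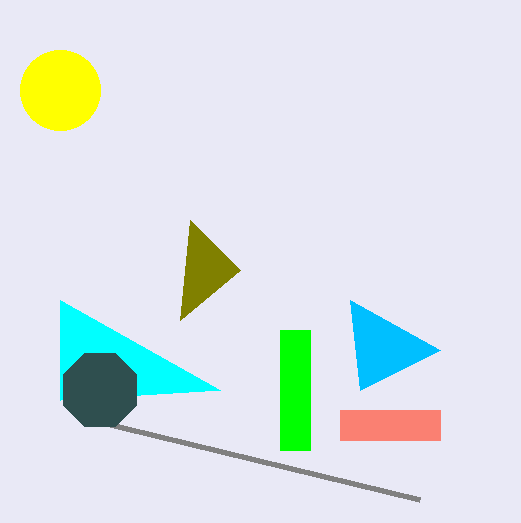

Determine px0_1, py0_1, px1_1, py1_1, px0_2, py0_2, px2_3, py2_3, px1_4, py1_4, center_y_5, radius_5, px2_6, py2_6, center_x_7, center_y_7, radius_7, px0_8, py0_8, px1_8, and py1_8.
px0_1 = 340, py0_1 = 410, px1_1 = 440, py1_1 = 440, px0_2 = 420, py0_2 = 500, px2_3 = 60, py2_3 = 300, px1_4 = 240, py1_4 = 270, center_y_5 = 90, radius_5 = 40, px2_6 = 360, py2_6 = 390, center_x_7 = 100, center_y_7 = 390, radius_7 = 40, px0_8 = 280, py0_8 = 330, px1_8 = 310, py1_8 = 450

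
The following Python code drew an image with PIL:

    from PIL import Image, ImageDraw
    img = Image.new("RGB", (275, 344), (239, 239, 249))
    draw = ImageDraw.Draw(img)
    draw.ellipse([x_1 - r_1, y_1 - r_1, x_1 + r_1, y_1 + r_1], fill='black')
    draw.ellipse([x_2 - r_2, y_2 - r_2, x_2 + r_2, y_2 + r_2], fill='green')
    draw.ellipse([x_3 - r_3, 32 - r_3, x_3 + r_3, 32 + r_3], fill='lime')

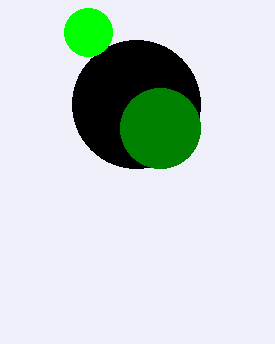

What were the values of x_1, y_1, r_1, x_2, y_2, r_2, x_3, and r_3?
x_1 = 136; y_1 = 104; r_1 = 64; x_2 = 160; y_2 = 128; r_2 = 40; x_3 = 88; r_3 = 24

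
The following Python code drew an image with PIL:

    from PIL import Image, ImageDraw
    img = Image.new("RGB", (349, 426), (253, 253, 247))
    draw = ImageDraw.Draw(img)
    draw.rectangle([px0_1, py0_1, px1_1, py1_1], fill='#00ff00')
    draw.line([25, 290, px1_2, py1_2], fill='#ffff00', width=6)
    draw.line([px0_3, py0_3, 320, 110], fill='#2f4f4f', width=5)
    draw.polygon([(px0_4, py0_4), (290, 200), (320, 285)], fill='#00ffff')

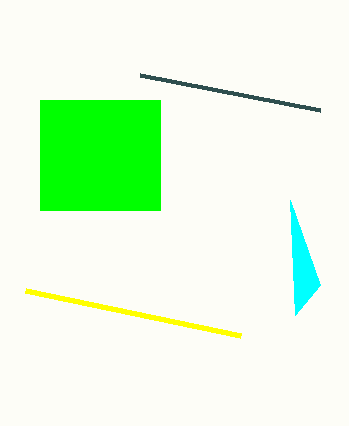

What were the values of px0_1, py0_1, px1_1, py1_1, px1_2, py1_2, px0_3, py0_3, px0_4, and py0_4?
px0_1 = 40
py0_1 = 100
px1_1 = 160
py1_1 = 210
px1_2 = 240
py1_2 = 335
px0_3 = 140
py0_3 = 75
px0_4 = 295
py0_4 = 315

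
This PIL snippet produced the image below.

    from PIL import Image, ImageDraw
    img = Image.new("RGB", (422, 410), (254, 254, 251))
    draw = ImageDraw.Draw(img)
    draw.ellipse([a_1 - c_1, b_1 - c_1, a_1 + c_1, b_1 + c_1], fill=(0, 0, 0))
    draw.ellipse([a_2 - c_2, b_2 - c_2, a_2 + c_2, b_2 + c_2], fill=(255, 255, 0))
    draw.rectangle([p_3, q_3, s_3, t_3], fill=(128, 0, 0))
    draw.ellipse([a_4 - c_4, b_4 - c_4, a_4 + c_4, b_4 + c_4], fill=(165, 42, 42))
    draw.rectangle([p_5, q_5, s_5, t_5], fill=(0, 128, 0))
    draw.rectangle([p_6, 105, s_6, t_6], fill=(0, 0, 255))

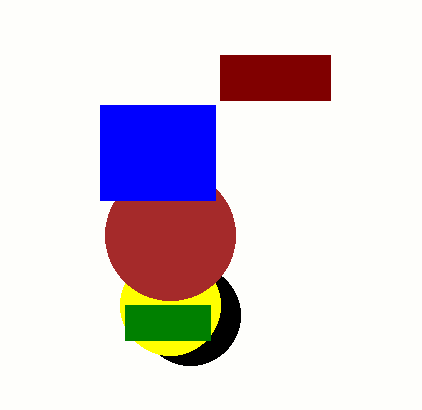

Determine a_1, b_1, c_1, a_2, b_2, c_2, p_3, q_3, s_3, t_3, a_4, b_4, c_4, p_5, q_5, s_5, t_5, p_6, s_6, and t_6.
a_1 = 190; b_1 = 315; c_1 = 50; a_2 = 170; b_2 = 305; c_2 = 50; p_3 = 220; q_3 = 55; s_3 = 330; t_3 = 100; a_4 = 170; b_4 = 235; c_4 = 65; p_5 = 125; q_5 = 305; s_5 = 210; t_5 = 340; p_6 = 100; s_6 = 215; t_6 = 200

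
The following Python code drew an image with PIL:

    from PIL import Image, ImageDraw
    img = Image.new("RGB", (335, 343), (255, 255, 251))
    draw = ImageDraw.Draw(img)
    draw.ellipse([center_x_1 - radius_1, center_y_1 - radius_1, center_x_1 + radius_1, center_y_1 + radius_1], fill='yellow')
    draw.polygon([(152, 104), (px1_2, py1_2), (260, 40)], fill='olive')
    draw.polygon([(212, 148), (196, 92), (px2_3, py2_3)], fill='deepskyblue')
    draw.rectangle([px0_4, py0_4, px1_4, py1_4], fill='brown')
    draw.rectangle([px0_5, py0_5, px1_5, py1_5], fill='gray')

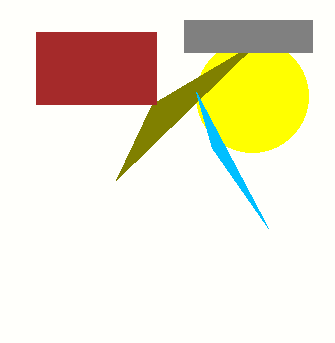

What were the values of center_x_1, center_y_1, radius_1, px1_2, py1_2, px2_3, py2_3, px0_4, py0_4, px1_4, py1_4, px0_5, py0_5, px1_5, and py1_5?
center_x_1 = 252
center_y_1 = 96
radius_1 = 56
px1_2 = 116
py1_2 = 180
px2_3 = 268
py2_3 = 228
px0_4 = 36
py0_4 = 32
px1_4 = 156
py1_4 = 104
px0_5 = 184
py0_5 = 20
px1_5 = 312
py1_5 = 52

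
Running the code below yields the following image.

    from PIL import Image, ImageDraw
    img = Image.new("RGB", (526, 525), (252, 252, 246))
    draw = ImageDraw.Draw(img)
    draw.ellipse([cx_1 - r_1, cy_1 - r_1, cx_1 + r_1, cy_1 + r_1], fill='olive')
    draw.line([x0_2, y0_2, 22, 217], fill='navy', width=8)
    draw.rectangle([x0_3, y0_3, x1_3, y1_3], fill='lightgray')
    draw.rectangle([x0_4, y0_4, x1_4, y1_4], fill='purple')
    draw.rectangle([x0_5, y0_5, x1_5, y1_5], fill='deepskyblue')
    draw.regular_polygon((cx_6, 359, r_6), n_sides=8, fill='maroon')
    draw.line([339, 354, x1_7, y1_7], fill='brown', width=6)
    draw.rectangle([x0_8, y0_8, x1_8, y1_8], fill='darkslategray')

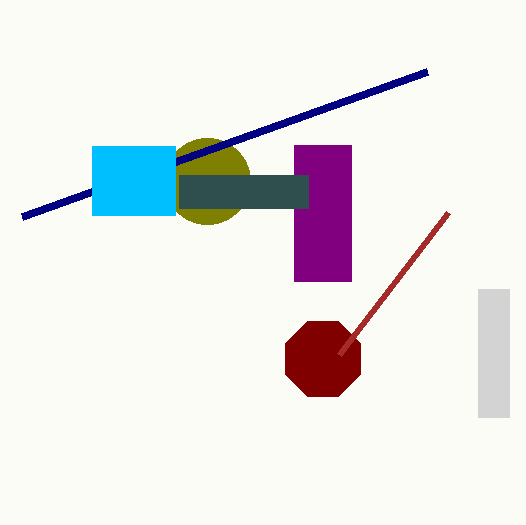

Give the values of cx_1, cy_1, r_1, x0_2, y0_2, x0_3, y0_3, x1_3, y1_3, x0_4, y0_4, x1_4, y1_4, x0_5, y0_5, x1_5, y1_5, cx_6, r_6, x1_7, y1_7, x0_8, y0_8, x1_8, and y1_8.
cx_1 = 207; cy_1 = 181; r_1 = 43; x0_2 = 427; y0_2 = 72; x0_3 = 478; y0_3 = 289; x1_3 = 509; y1_3 = 417; x0_4 = 294; y0_4 = 145; x1_4 = 351; y1_4 = 281; x0_5 = 92; y0_5 = 146; x1_5 = 175; y1_5 = 215; cx_6 = 323; r_6 = 41; x1_7 = 448; y1_7 = 212; x0_8 = 179; y0_8 = 175; x1_8 = 308; y1_8 = 208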